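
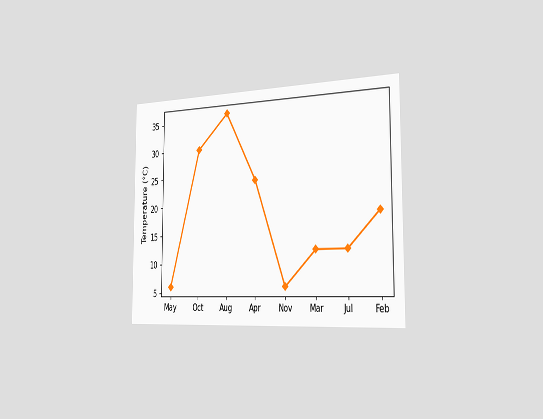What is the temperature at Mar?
The chart is viewed slightly from the right. At Mar, the line is at 12°C.

12°C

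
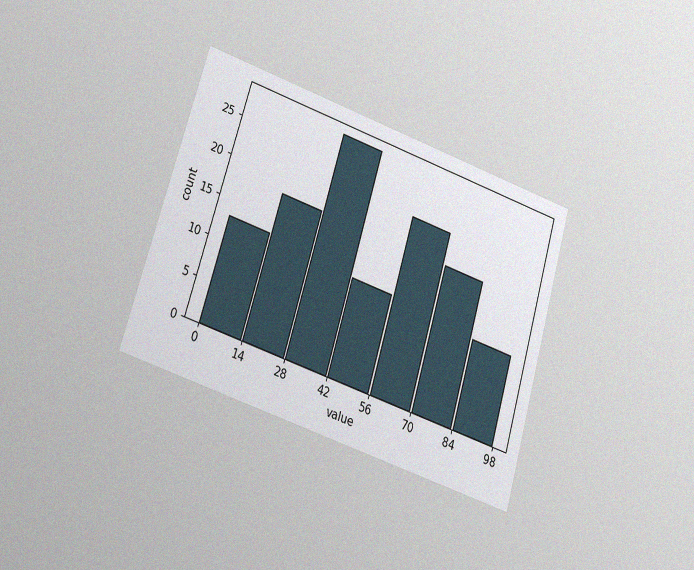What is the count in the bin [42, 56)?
The chart is tilted about 17° clockwise and viewed at a slight angle, with some photo noise. The [42, 56) bin has height 12.

12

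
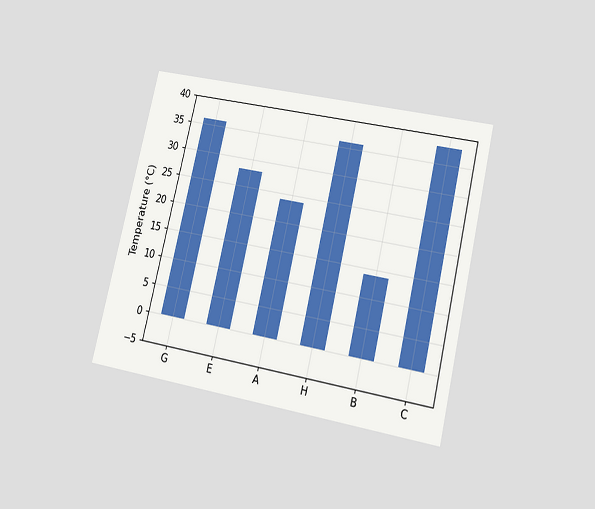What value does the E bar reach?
The chart is tilted about 13° clockwise and viewed slightly from below. Reading along the chart's y-axis, the E bar reaches 28°C.

28°C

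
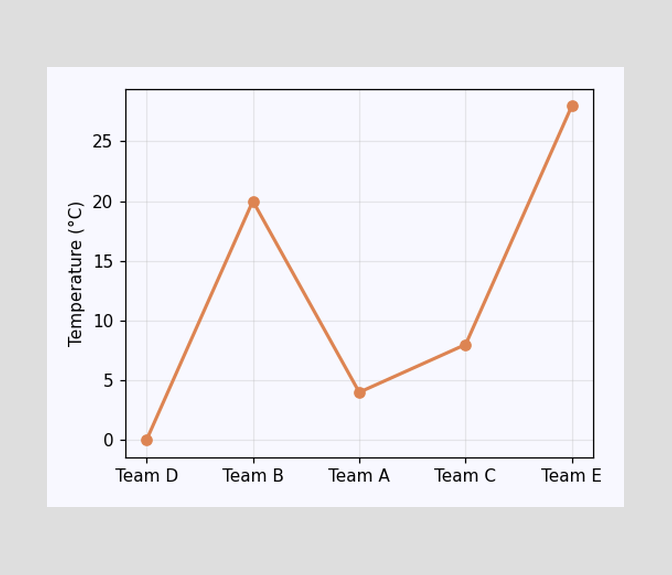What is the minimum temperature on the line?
The lowest point is at Team D, and reading across to the y-axis gives 0°C.

0°C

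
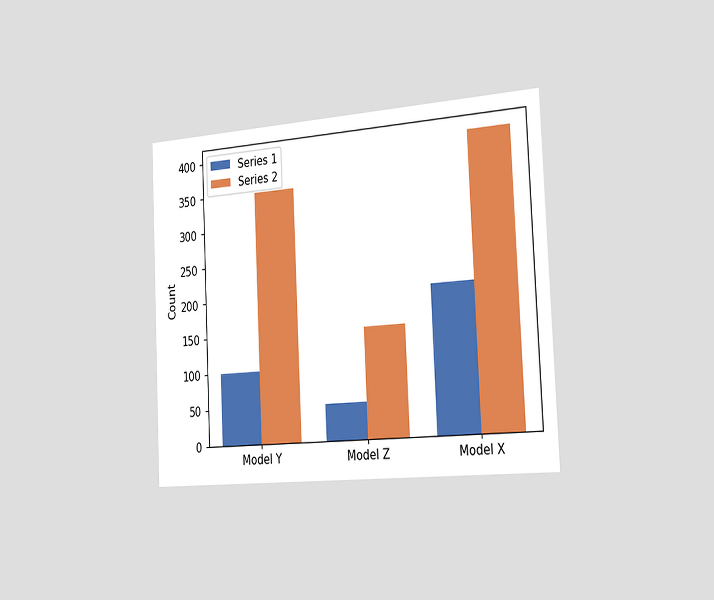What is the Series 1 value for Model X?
200

The chart is tilted about 3° counter-clockwise and viewed slightly from the right. The Series 1 bar at Model X reaches 200 on the y-axis.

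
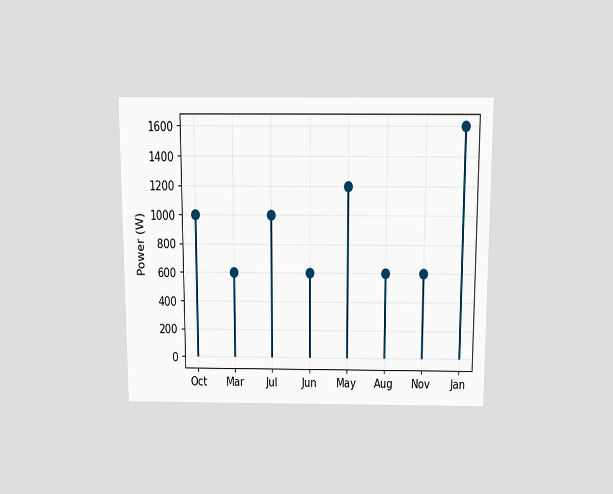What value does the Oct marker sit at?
1000W

The chart is viewed slightly from above. The Oct marker sits at 1000W.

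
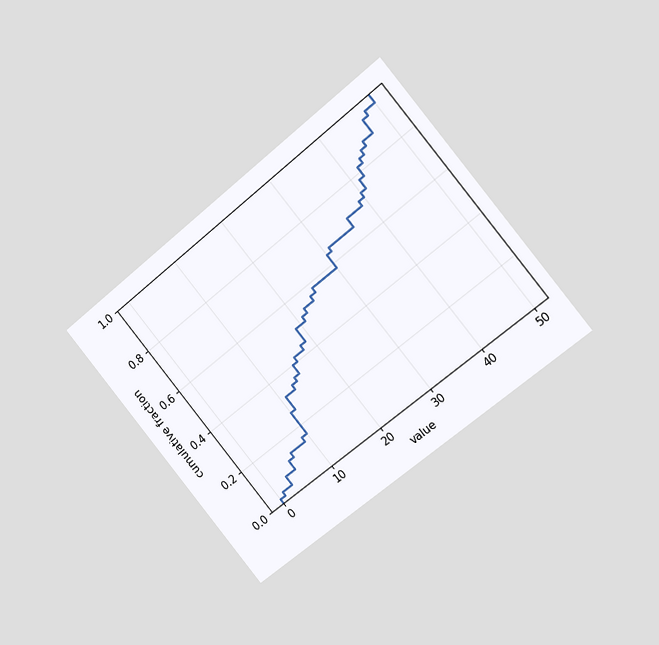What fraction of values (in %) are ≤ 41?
78%

The chart is tilted about 39° counter-clockwise and viewed slightly from the right. At x=41 the ECDF step is at 78%.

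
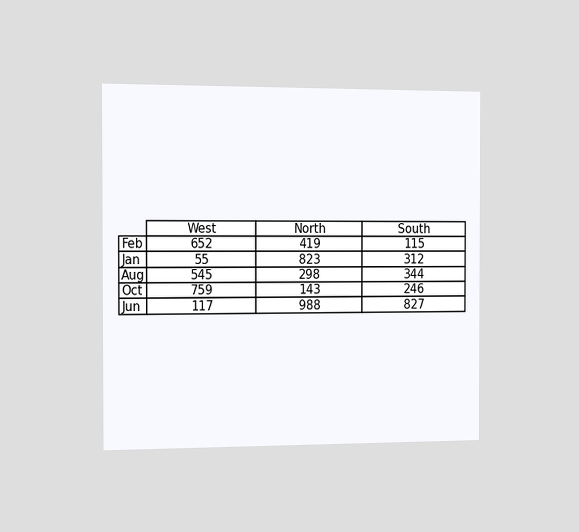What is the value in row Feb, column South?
115

The chart is viewed slightly from the left. The (Feb, South) cell reads 115.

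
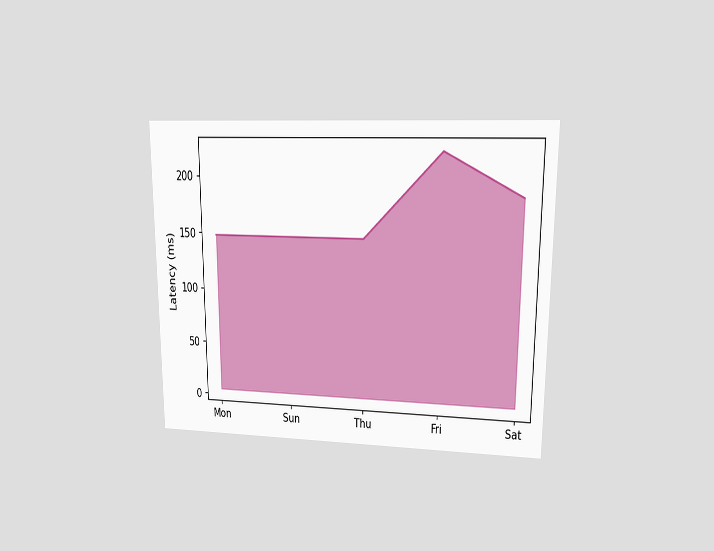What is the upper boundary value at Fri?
The chart is viewed at a slight angle. At Fri the upper boundary is at 222ms.

222ms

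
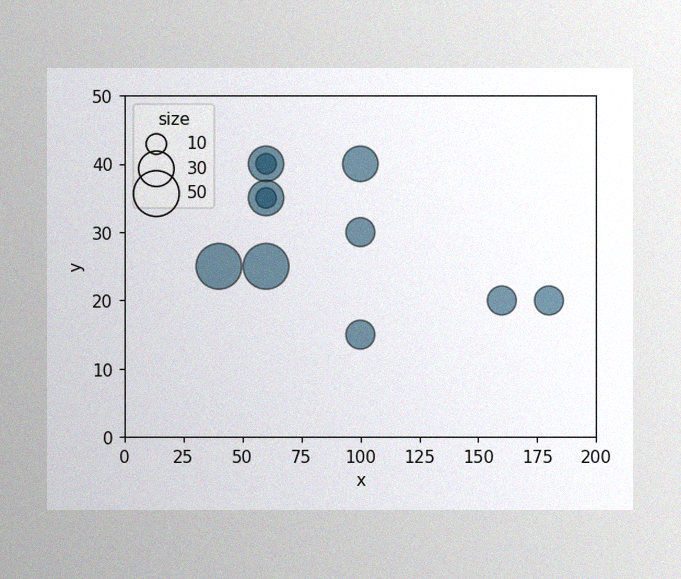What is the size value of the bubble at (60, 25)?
50

The image has some photo noise and uneven lighting. Matching the bubble at (60, 25) against the size legend gives 50.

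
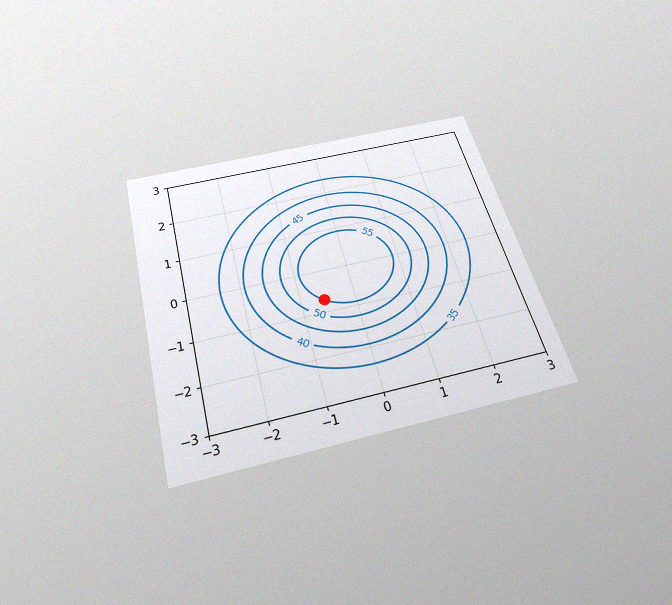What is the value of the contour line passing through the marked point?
The chart is tilted about 15° counter-clockwise and viewed slightly from below, with some photo noise. The marked point sits on the contour labelled 55.

55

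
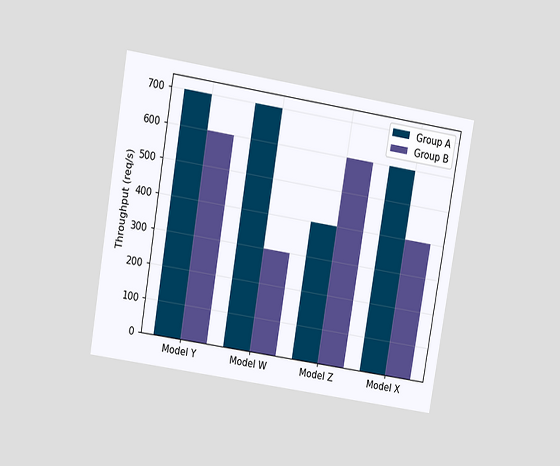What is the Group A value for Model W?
The chart is tilted about 9° clockwise and viewed at a slight angle. The Group A bar at Model W reaches 700req/s on the y-axis.

700req/s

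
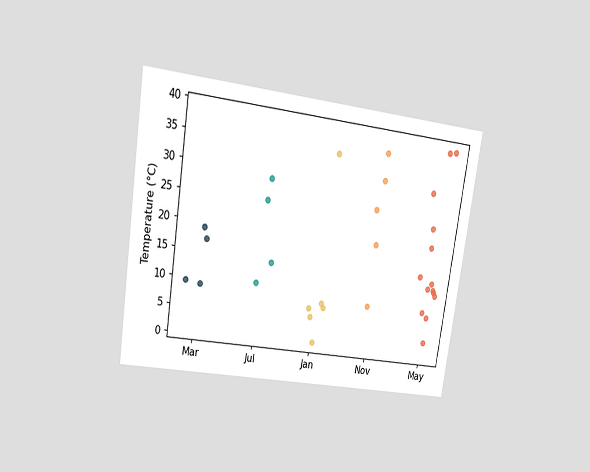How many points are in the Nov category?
The chart is tilted about 9° clockwise and viewed at a slight angle. Counting the markers in the Nov column gives 5.

5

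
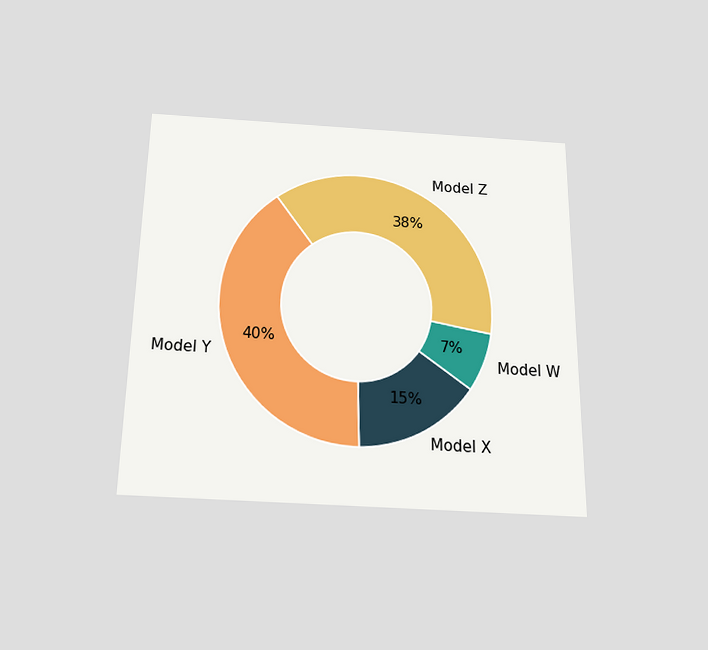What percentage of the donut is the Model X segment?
15%

The chart is viewed slightly from below. The Model X segment takes up 15% of the ring.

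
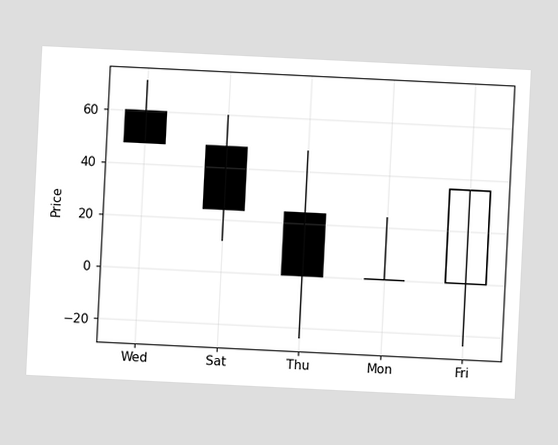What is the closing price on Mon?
The chart is tilted about 3° clockwise. The Mon candle closes at 0.

0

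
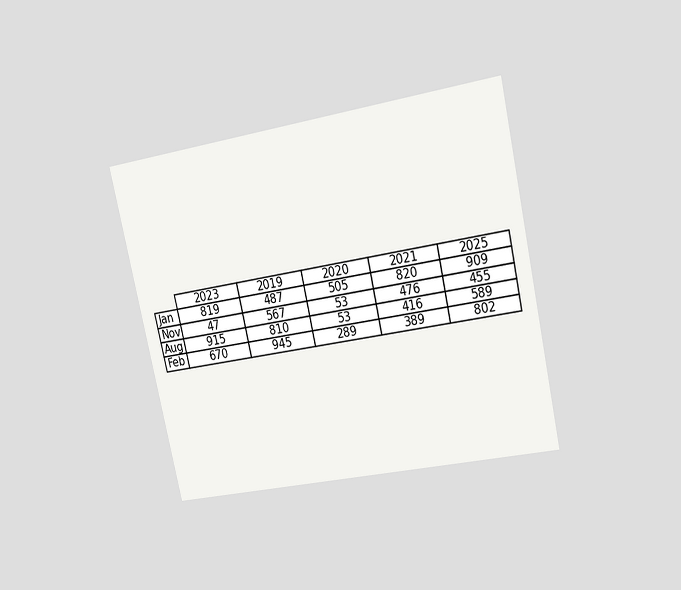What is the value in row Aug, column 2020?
The chart is tilted about 13° counter-clockwise and viewed at a slight angle. The (Aug, 2020) cell reads 53.

53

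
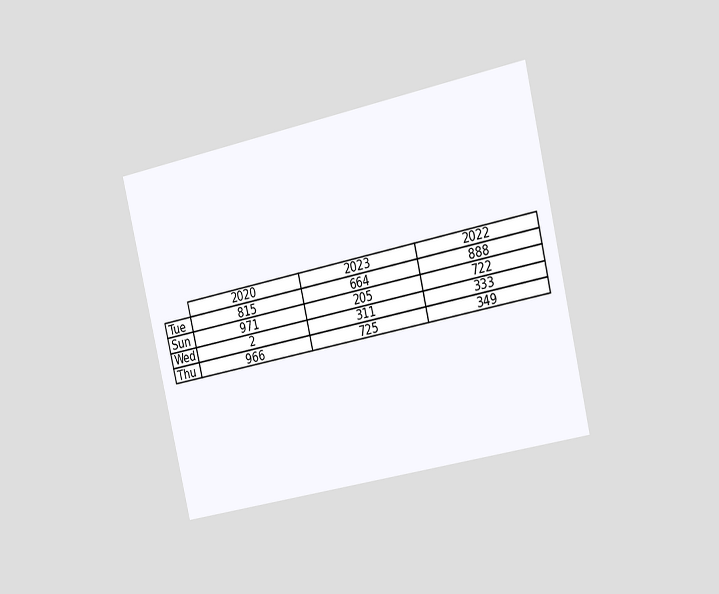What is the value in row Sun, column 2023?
205

The chart is tilted about 13° counter-clockwise and viewed slightly from the right. The (Sun, 2023) cell reads 205.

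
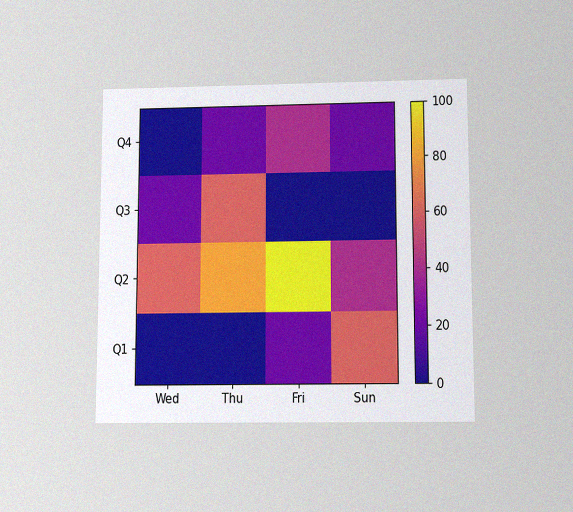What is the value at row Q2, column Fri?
The chart is viewed slightly from below, with some photo noise. Matching cell (Q2, Fri) against the colorbar gives 100.

100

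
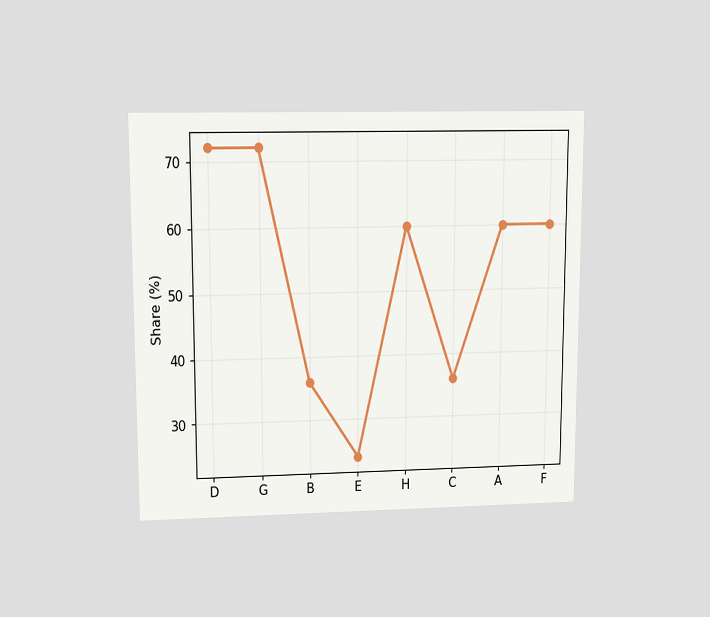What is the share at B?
36%

The chart is viewed at a slight angle. At B, the line is at 36%.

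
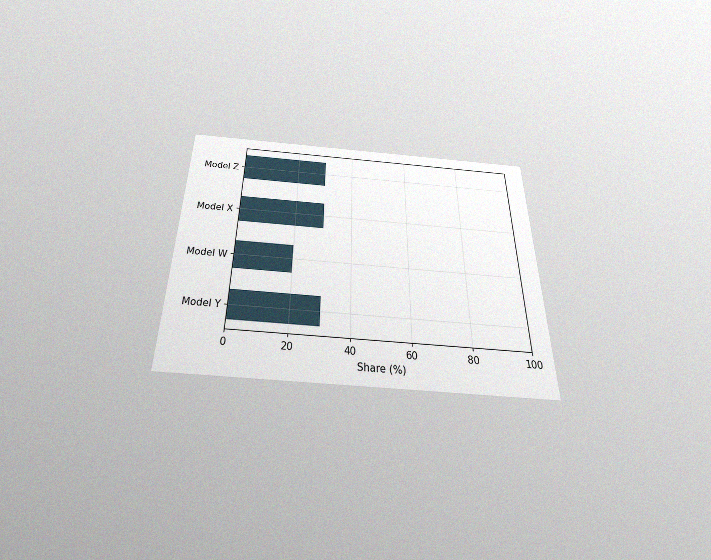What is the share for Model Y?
The chart is viewed slightly from below, with some photo noise. Reading along the chart's x-axis, the Model Y bar reaches 30%.

30%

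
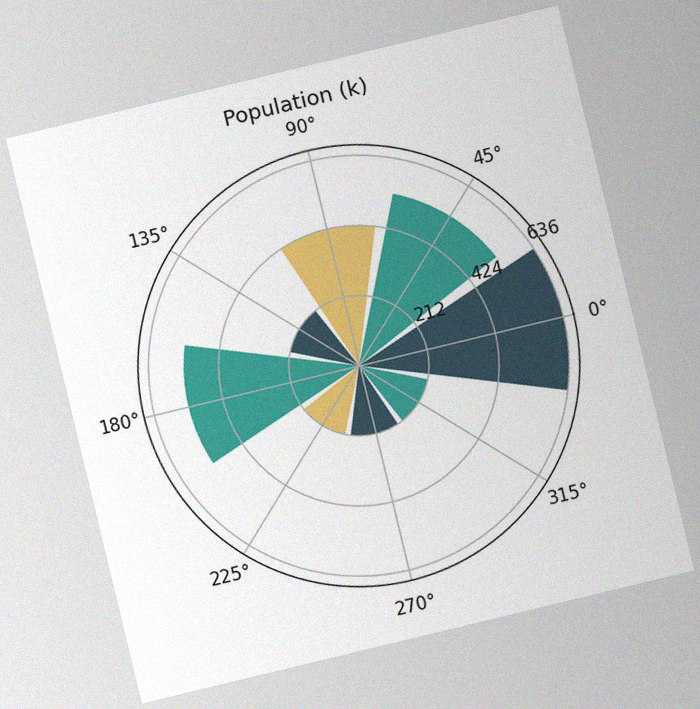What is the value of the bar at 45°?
530k

The chart is tilted about 14° counter-clockwise, with some photo noise. The bar at 45° reaches 530k on the radial axis.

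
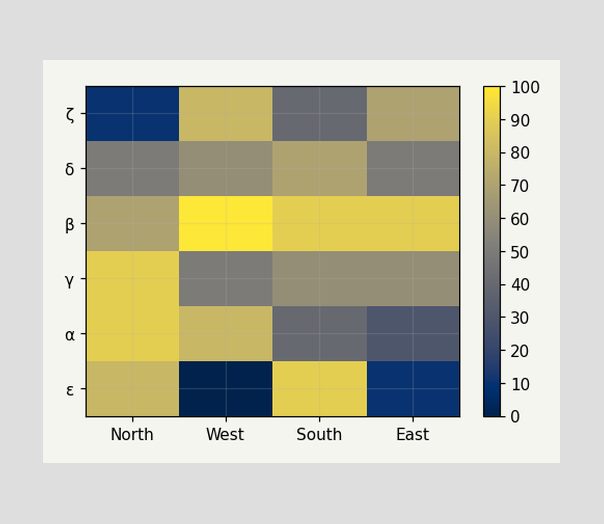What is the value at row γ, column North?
90

Matching cell (γ, North) against the colorbar gives 90.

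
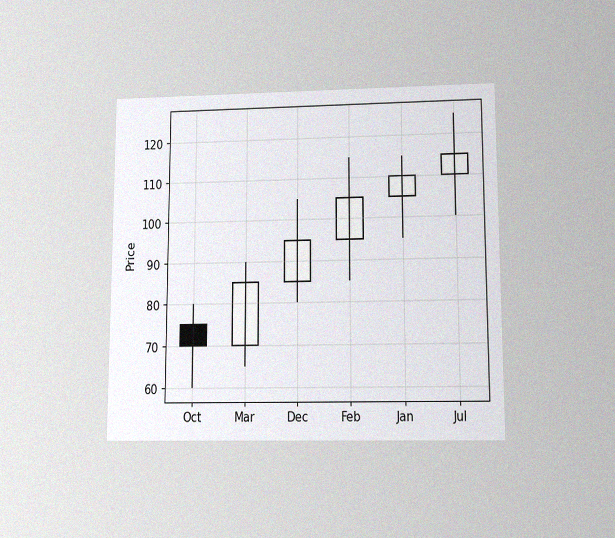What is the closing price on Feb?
105

The chart is viewed at a slight angle, with some photo noise. The Feb candle closes at 105.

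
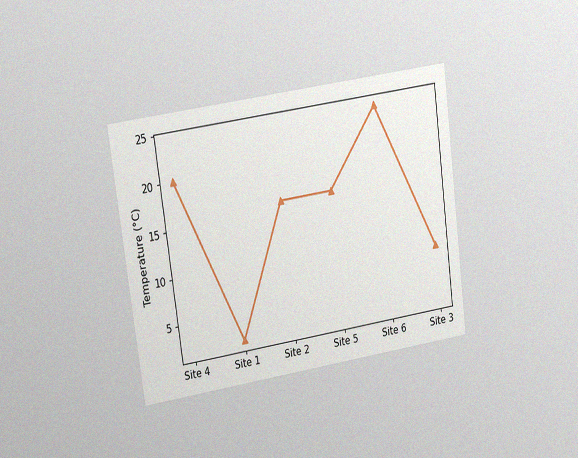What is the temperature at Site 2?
16°C

The chart is tilted about 8° counter-clockwise and viewed at a slight angle, with some photo noise. At Site 2, the line is at 16°C.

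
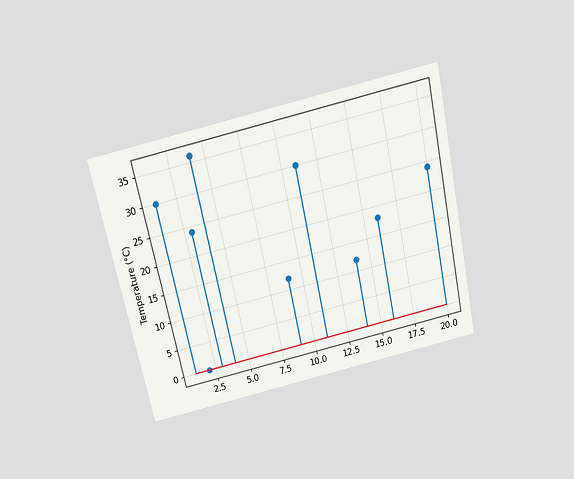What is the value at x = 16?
18°C

The chart is tilted about 12° counter-clockwise and viewed slightly from above. The stem at x=16 reaches 18°C.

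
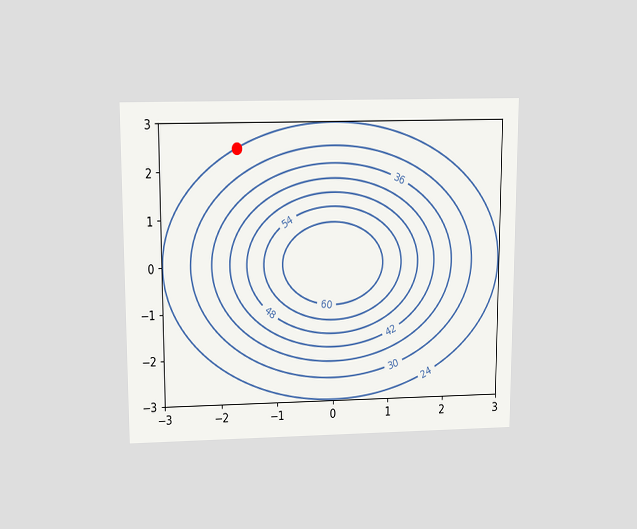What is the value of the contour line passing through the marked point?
The chart is viewed slightly from above. The marked point sits on the contour labelled 24.

24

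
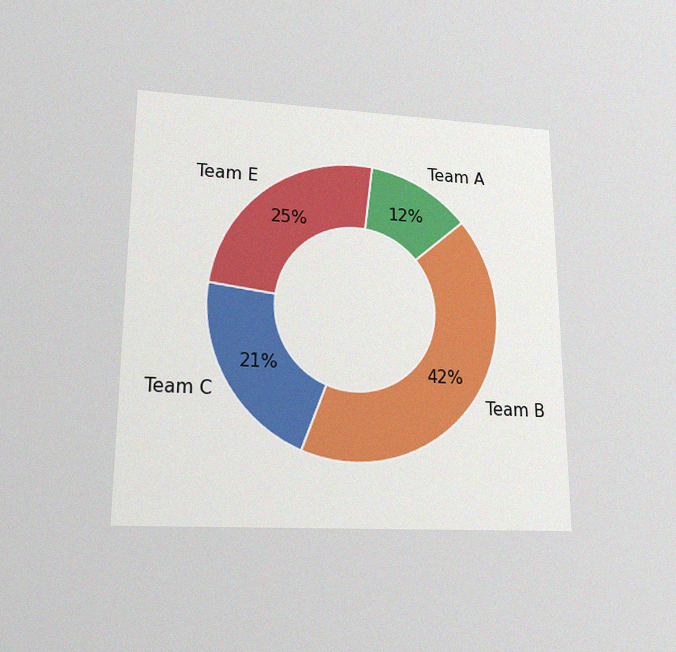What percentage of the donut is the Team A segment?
12%

The chart is viewed slightly from below, with some photo noise. The Team A segment takes up 12% of the ring.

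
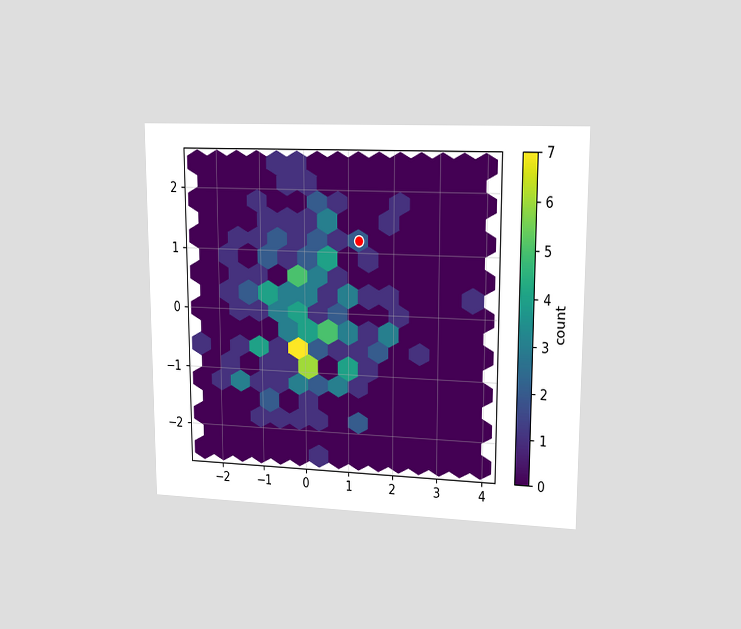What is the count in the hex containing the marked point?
The chart is viewed at a slight angle. The marked hex reads 2 on the colorbar.

2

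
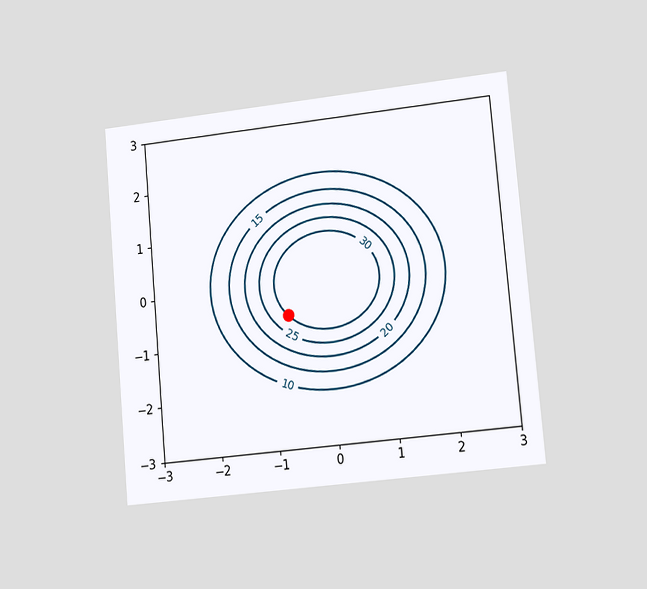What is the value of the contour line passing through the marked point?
The chart is tilted about 5° counter-clockwise and viewed slightly from the right. The marked point sits on the contour labelled 30.

30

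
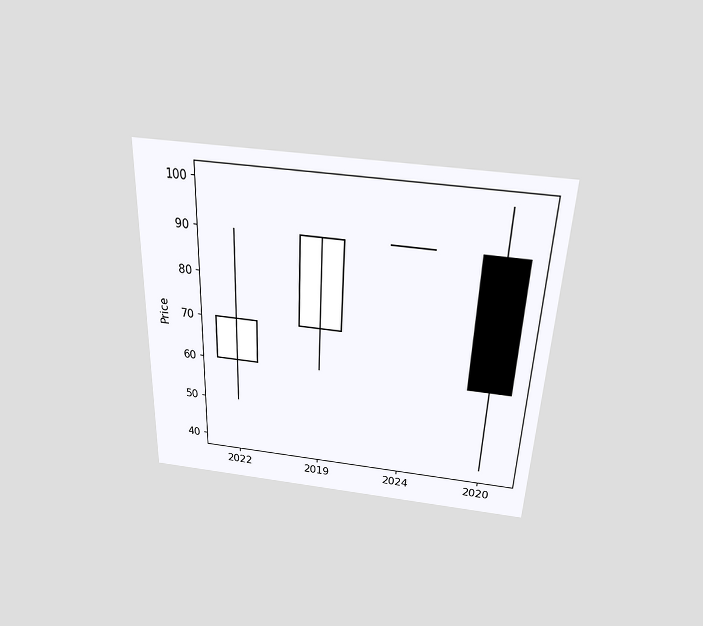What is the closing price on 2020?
60

The chart is tilted about 2° clockwise and viewed slightly from above. The 2020 candle closes at 60.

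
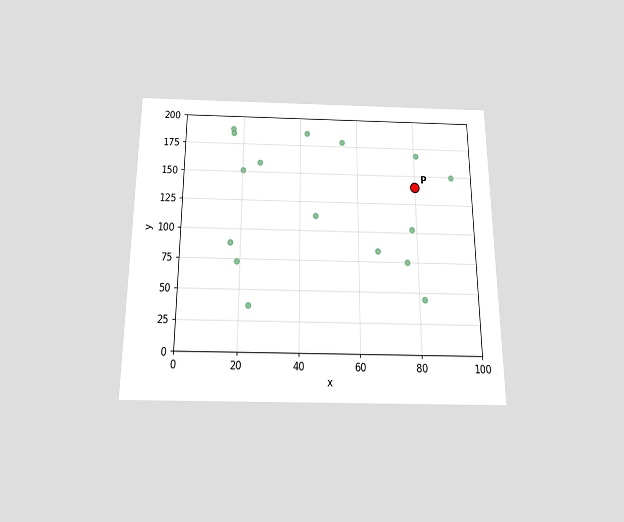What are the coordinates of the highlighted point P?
(80, 140)

The chart is viewed slightly from below. Following the gridlines from P to each axis, P sits at (80, 140).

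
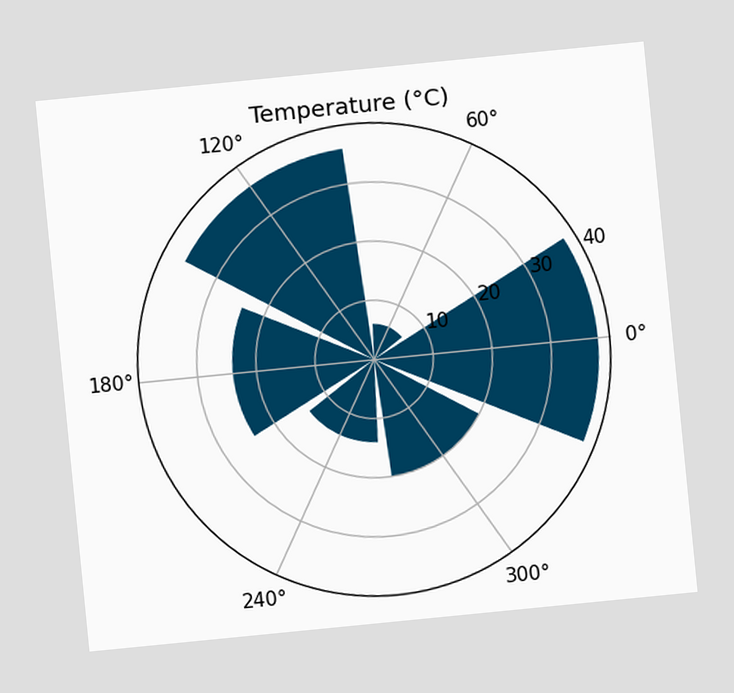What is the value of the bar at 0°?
The chart is tilted about 6° counter-clockwise. The bar at 0° reaches 38°C on the radial axis.

38°C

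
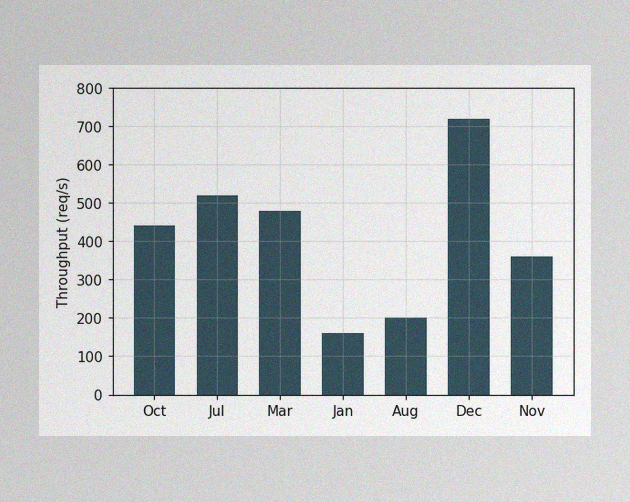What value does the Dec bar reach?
The image has some photo noise and uneven lighting. Reading along the chart's y-axis, the Dec bar reaches 720req/s.

720req/s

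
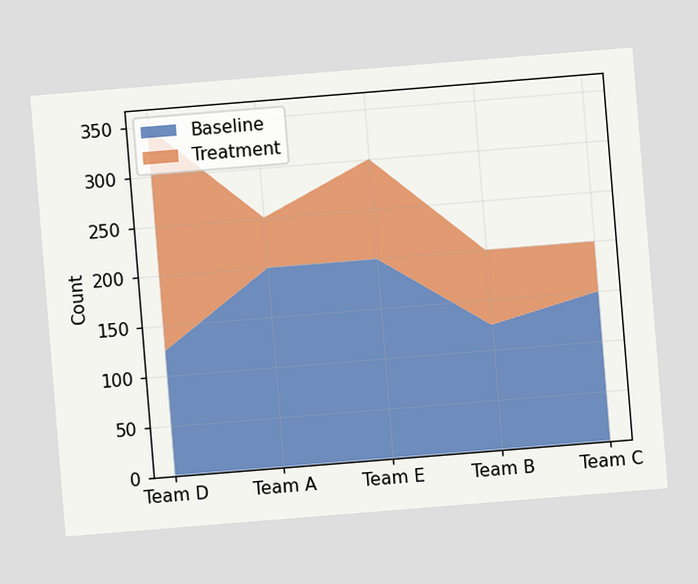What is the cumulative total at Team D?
The chart is tilted about 5° counter-clockwise. The stacked total at Team D reaches 350.

350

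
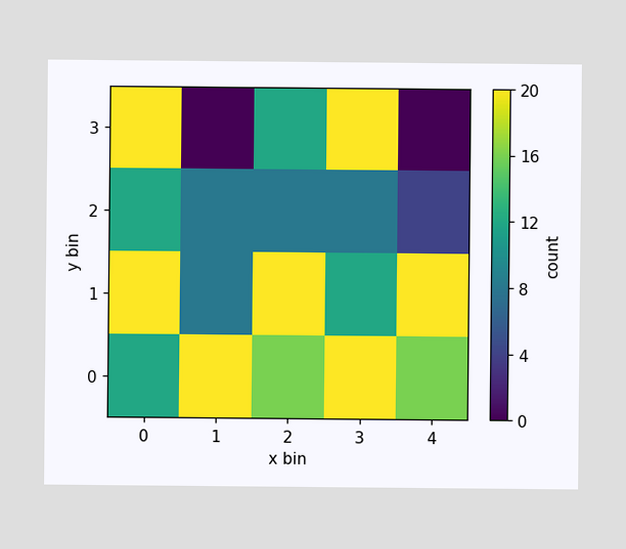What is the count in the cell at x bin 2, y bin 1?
Matching the cell (2, 1) against the colorbar gives 20.

20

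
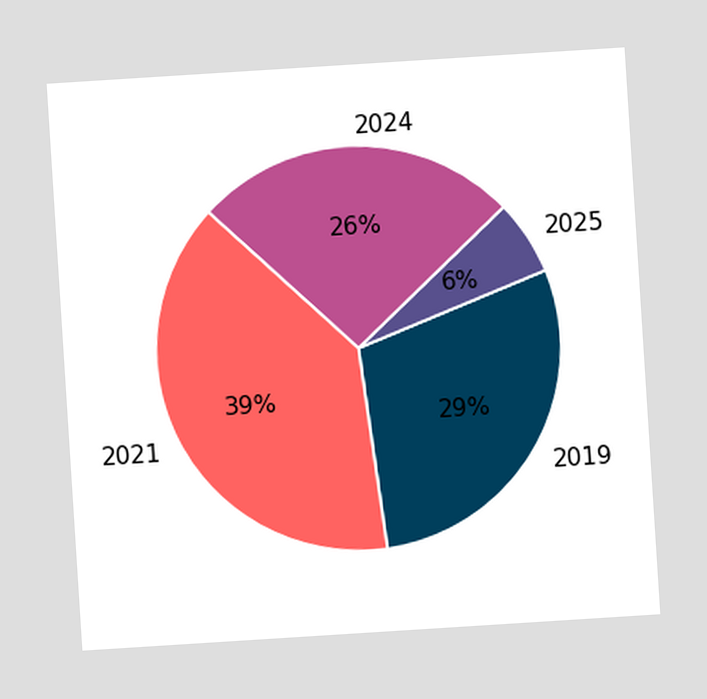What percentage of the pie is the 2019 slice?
29%

The chart is tilted about 4° counter-clockwise. The 2019 slice takes up 29% of the pie.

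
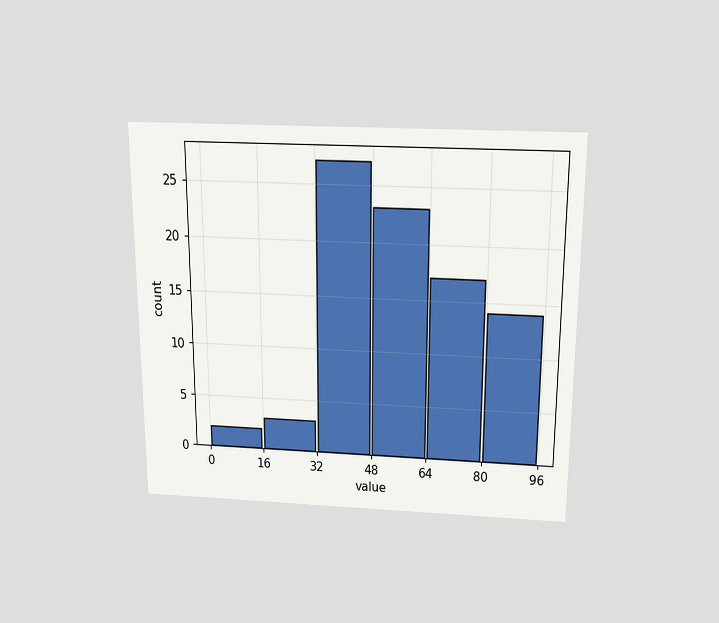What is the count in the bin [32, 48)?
27

The chart is viewed slightly from above. The [32, 48) bin has height 27.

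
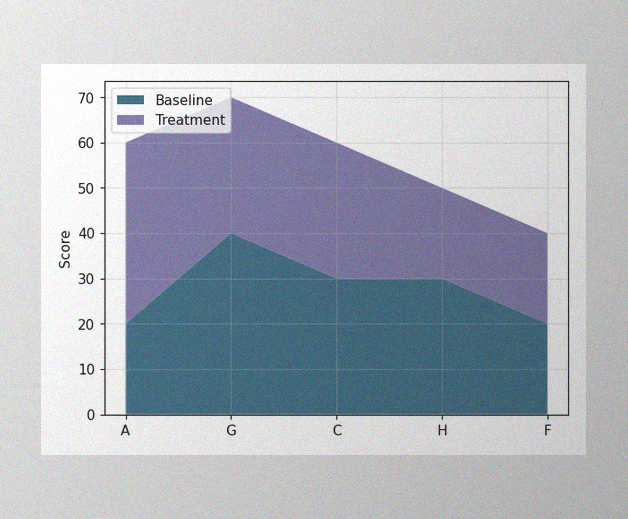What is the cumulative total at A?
60

The image has some photo noise and uneven lighting. The stacked total at A reaches 60.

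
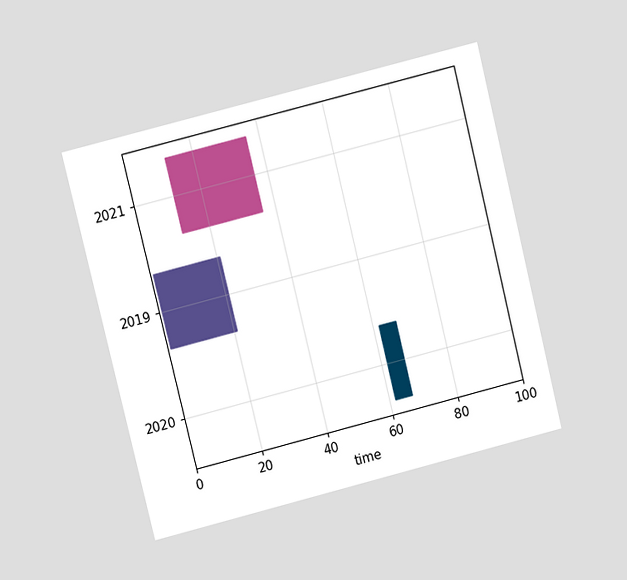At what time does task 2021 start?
12

The chart is tilted about 14° counter-clockwise and viewed at a slight angle. The 2021 bar begins at t=12.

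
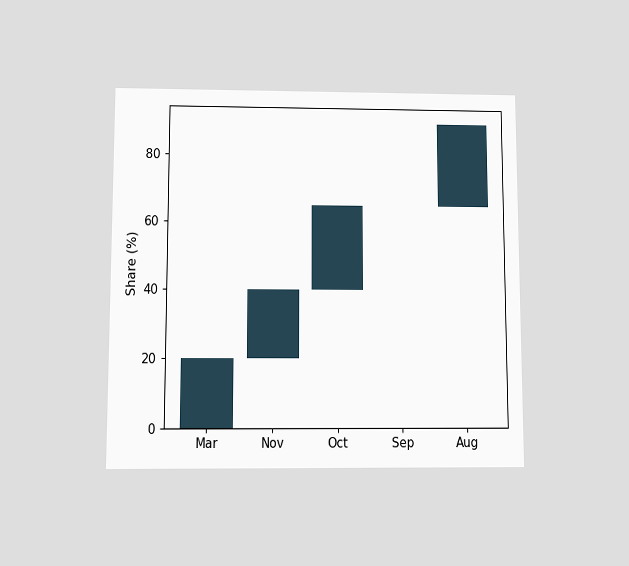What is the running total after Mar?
The chart is viewed slightly from below. After Mar the running total reaches 20%.

20%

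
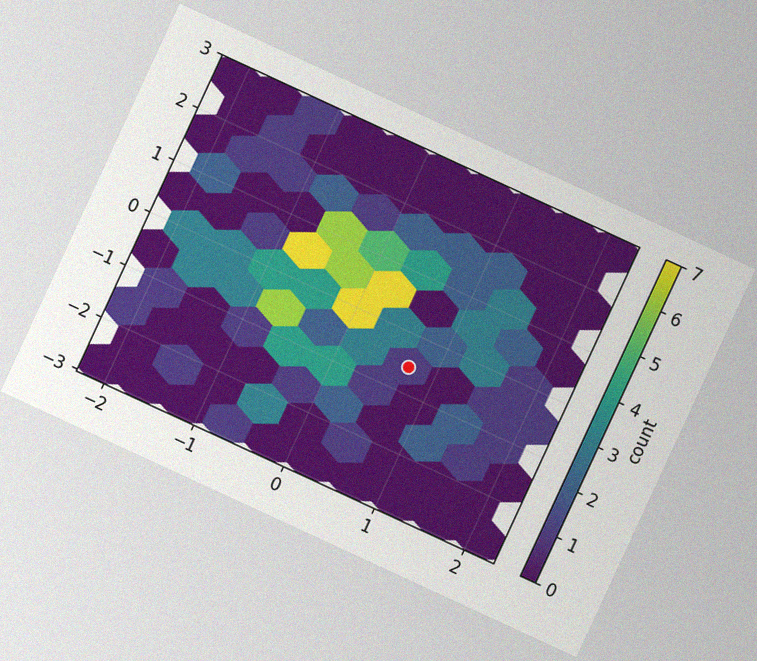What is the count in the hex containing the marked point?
The chart is tilted about 25° clockwise, with some photo noise. The marked hex reads 1 on the colorbar.

1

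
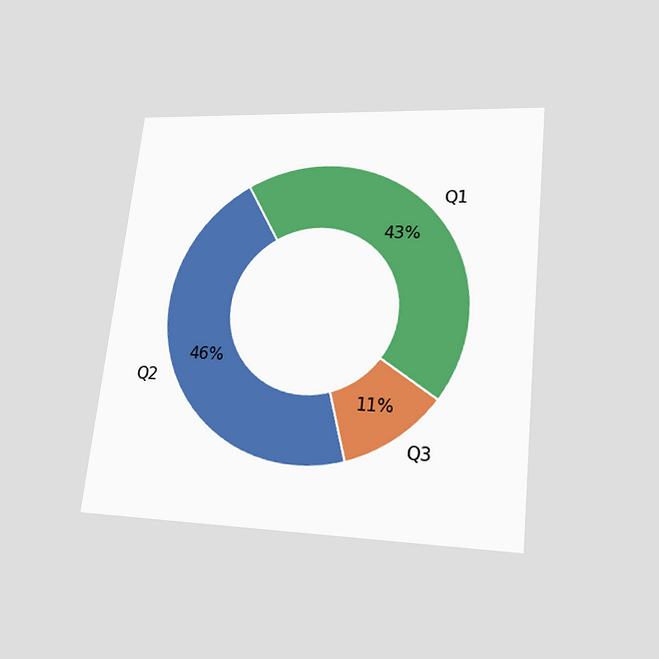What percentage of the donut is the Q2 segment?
The chart is tilted about 6° clockwise and viewed at a slight angle. The Q2 segment takes up 46% of the ring.

46%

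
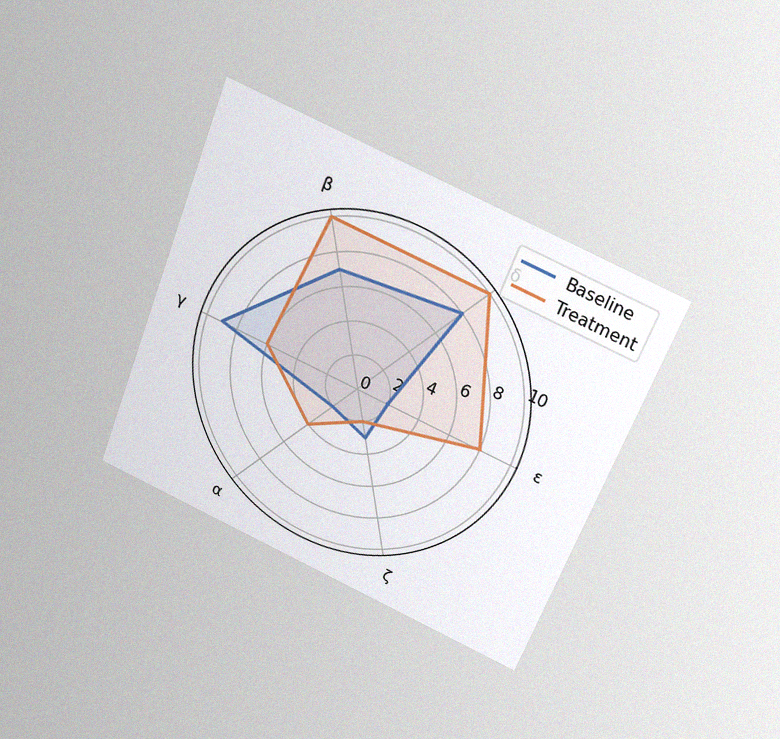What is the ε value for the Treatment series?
8

The chart is tilted about 21° clockwise and viewed slightly from above, with some photo noise. On the ε axis, Treatment reaches 8.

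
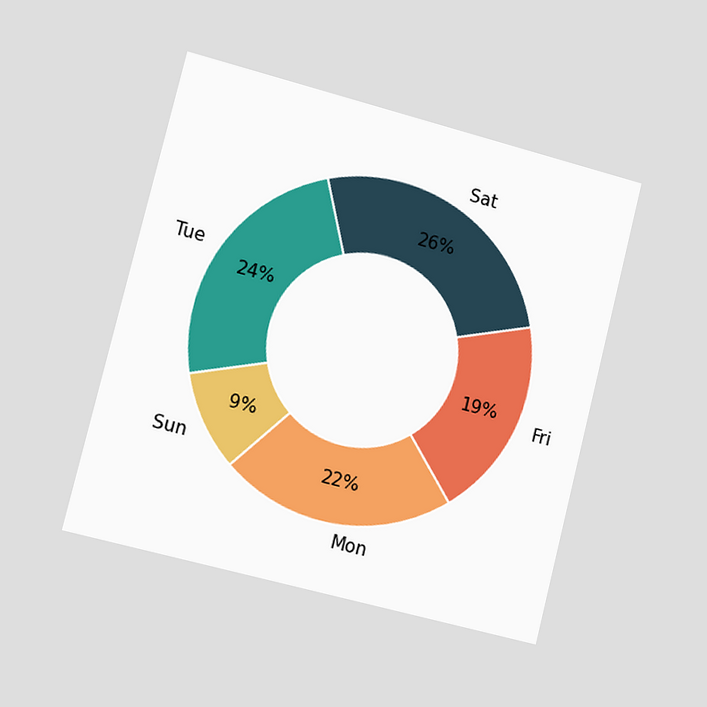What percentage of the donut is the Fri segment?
The chart is tilted about 14° clockwise and viewed slightly from the left. The Fri segment takes up 19% of the ring.

19%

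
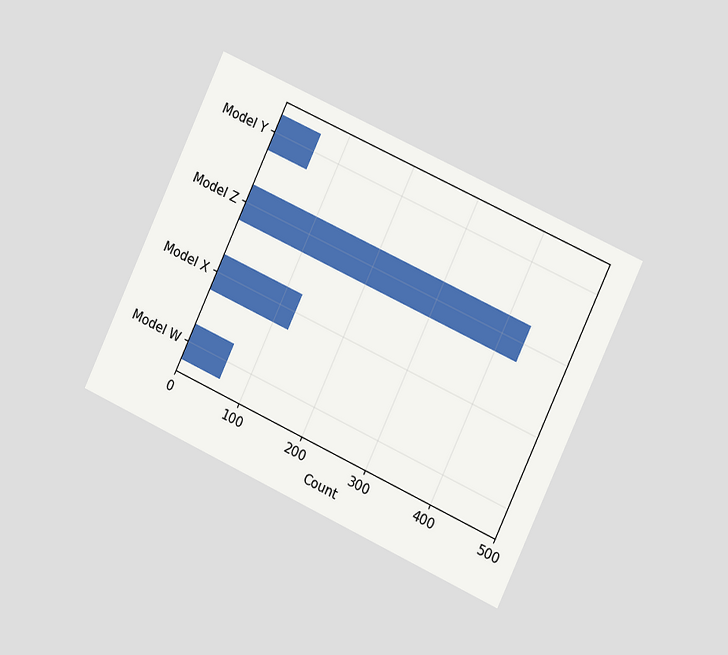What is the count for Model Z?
The chart is tilted about 25° clockwise and viewed slightly from the right. Reading along the chart's x-axis, the Model Z bar reaches 434.

434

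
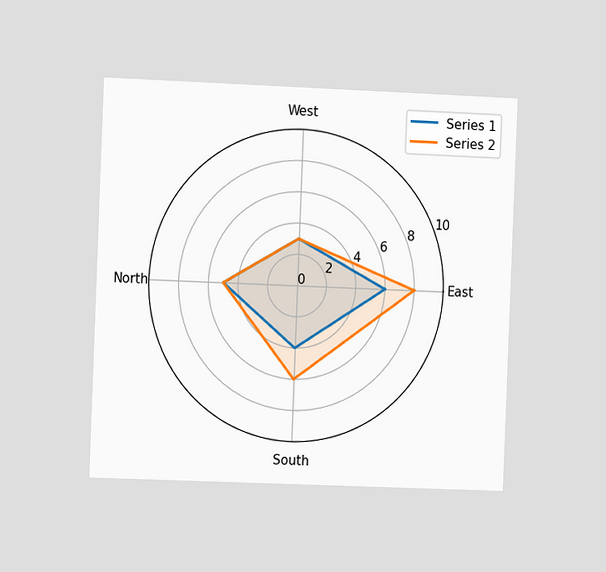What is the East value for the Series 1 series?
The chart is tilted about 2° clockwise and viewed slightly from the left. On the East axis, Series 1 reaches 6.

6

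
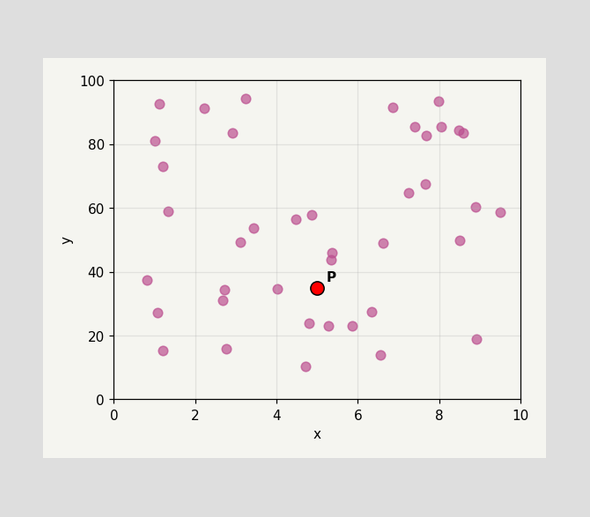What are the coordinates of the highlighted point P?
(5, 35)

Following the gridlines from P to each axis, P sits at (5, 35).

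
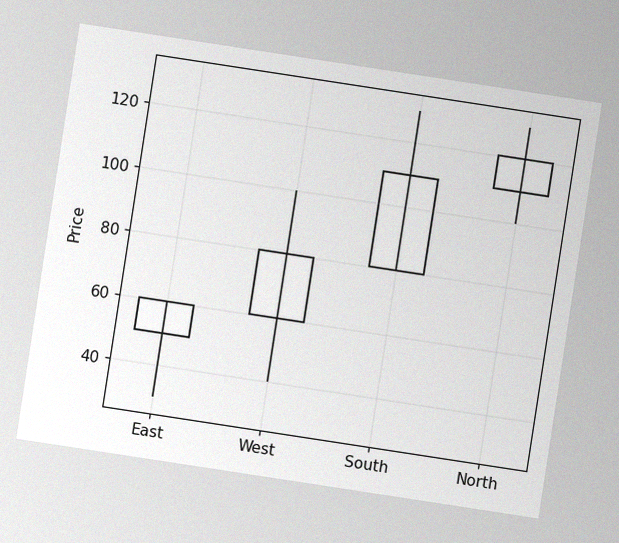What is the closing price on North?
120

The chart is tilted about 9° clockwise, with some photo noise. The North candle closes at 120.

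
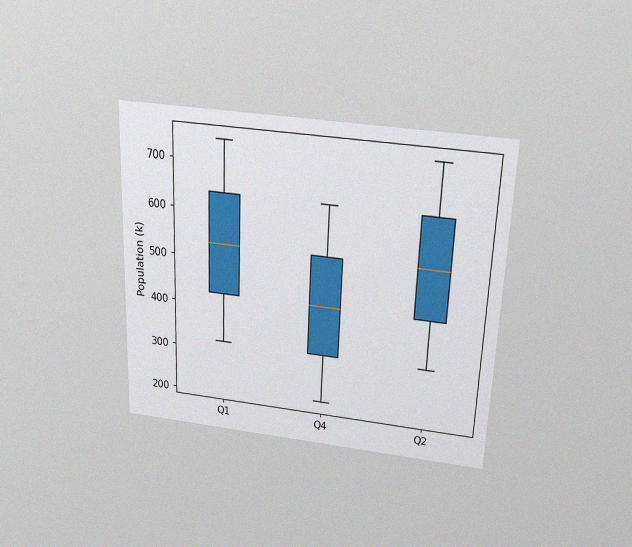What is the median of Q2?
530k

The chart is tilted about 2° clockwise and viewed slightly from above, with some photo noise. The median line in the Q2 box sits at 530k.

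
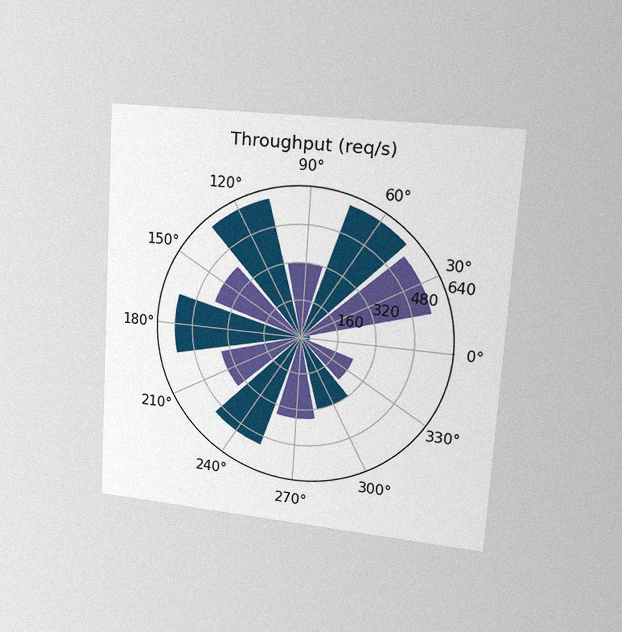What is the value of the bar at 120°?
600req/s

The chart is tilted about 4° clockwise and viewed slightly from the right, with some photo noise. The bar at 120° reaches 600req/s on the radial axis.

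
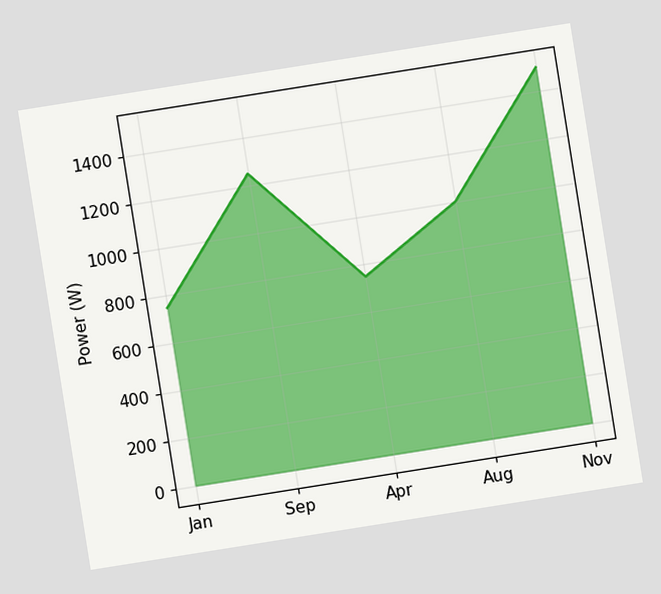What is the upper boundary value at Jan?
750W

The chart is tilted about 9° counter-clockwise. At Jan the upper boundary is at 750W.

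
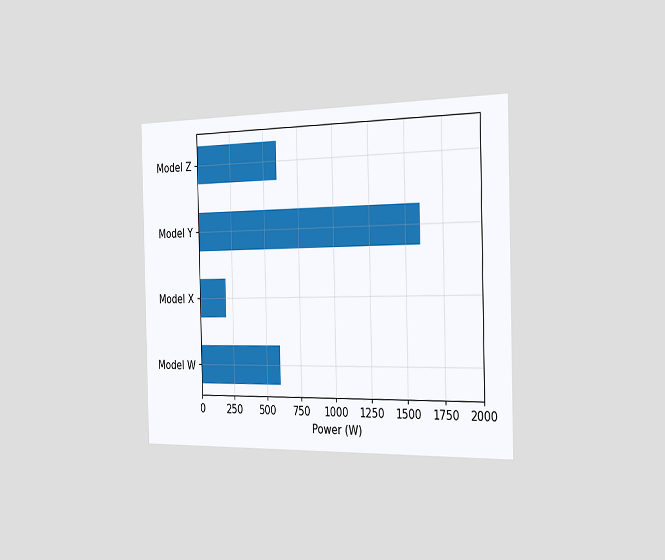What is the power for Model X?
200W

The chart is viewed slightly from the right. Reading along the chart's x-axis, the Model X bar reaches 200W.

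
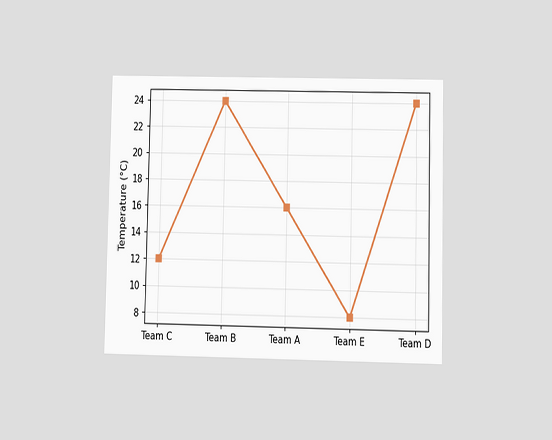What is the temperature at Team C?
12°C

The chart is viewed at a slight angle. At Team C, the line is at 12°C.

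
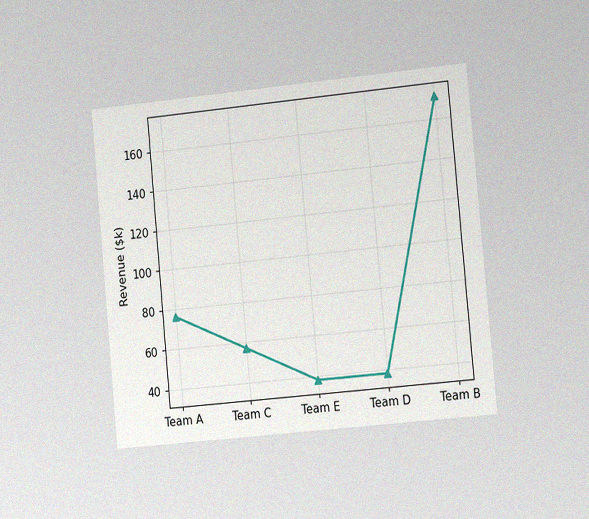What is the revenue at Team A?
$76k

The chart is tilted about 5° counter-clockwise and viewed at a slight angle, with some photo noise. At Team A, the line is at $76k.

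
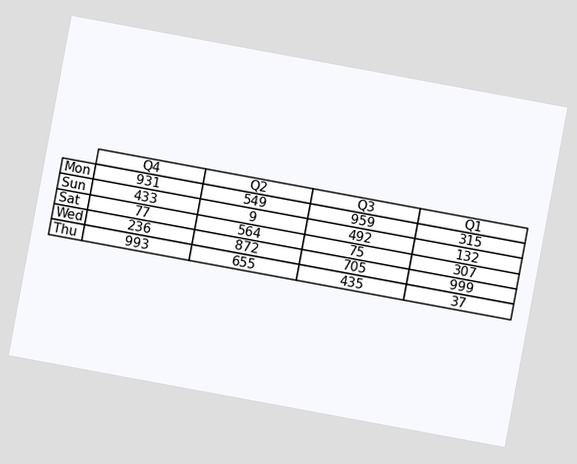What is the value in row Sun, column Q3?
The chart is tilted about 10° clockwise. The (Sun, Q3) cell reads 492.

492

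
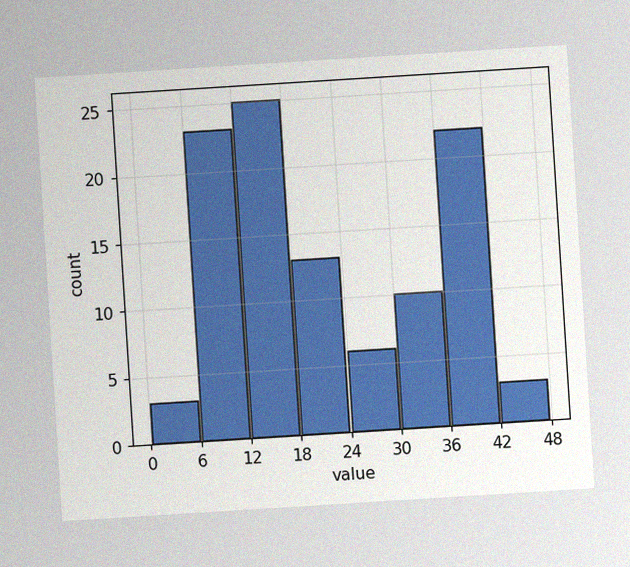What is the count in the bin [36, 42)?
The chart is tilted about 4° counter-clockwise, with some photo noise. The [36, 42) bin has height 22.

22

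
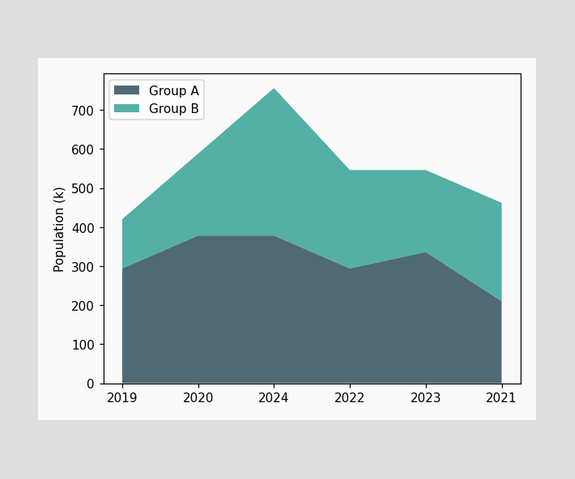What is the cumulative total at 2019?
420k

The stacked total at 2019 reaches 420k.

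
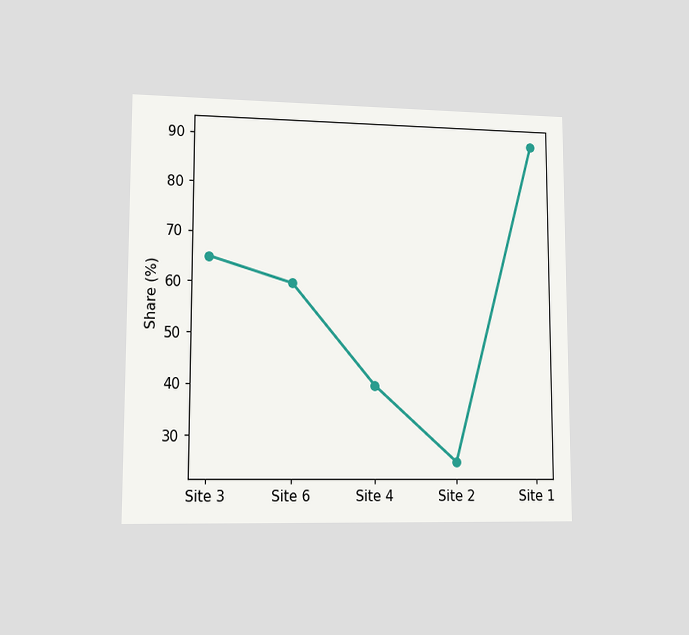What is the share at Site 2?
25%

The chart is viewed at a slight angle. At Site 2, the line is at 25%.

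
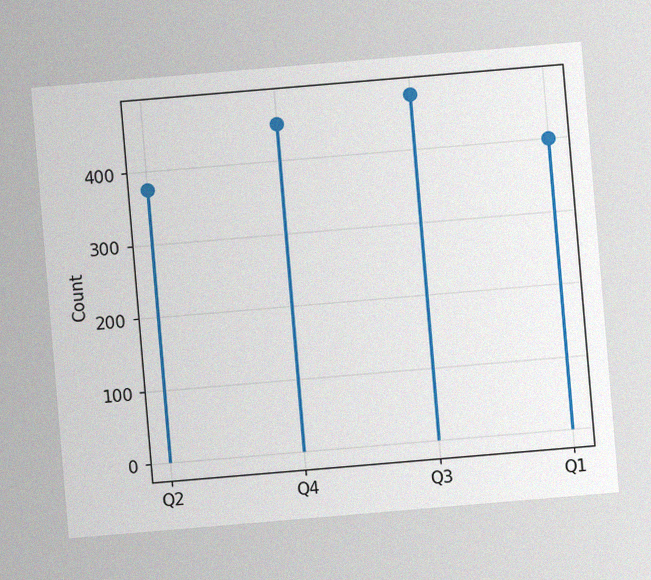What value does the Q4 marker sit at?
The chart is tilted about 5° counter-clockwise, with some photo noise. The Q4 marker sits at 450.

450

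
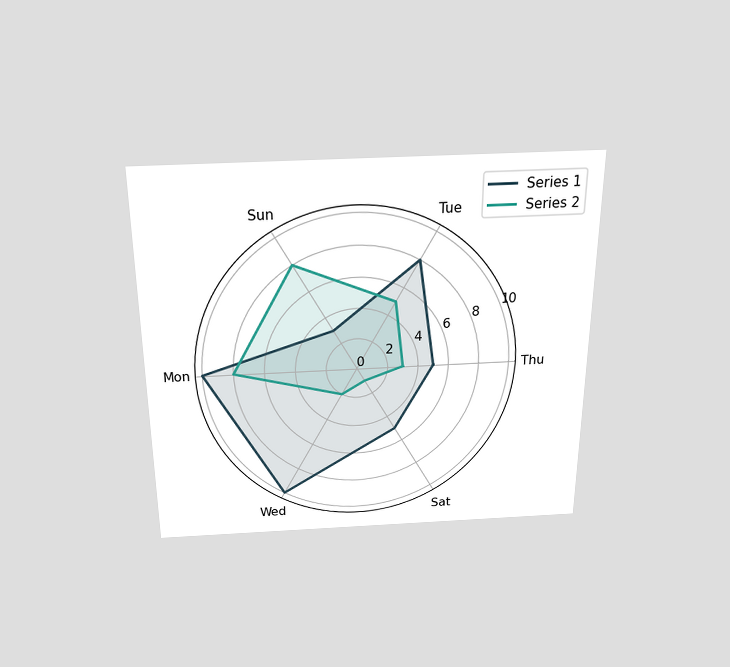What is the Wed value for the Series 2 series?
The chart is viewed slightly from above. On the Wed axis, Series 2 reaches 2.

2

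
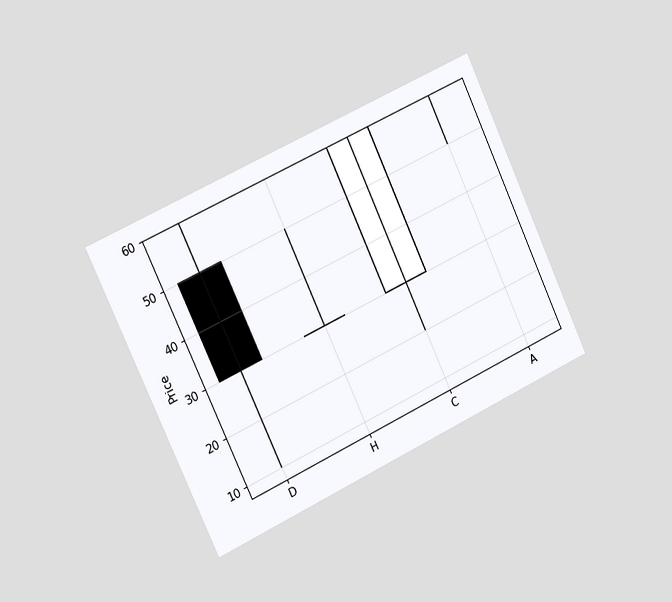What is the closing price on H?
30

The chart is tilted about 25° counter-clockwise and viewed slightly from the left. The H candle closes at 30.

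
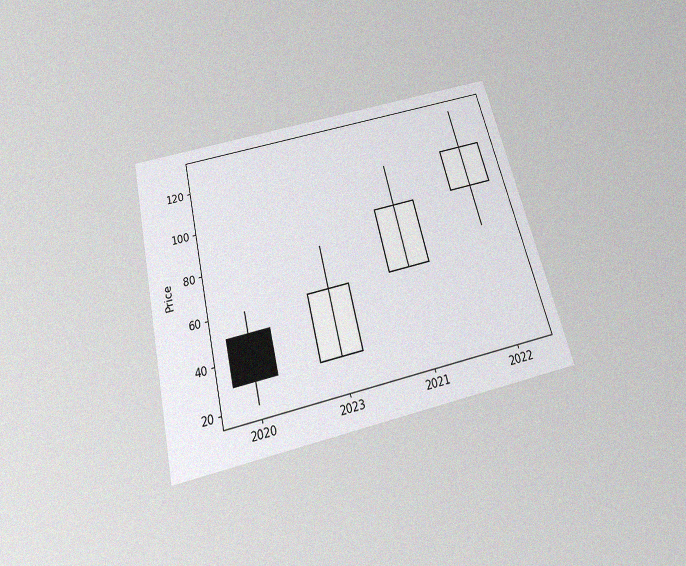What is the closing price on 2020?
The chart is tilted about 14° counter-clockwise and viewed slightly from below, with some photo noise. The 2020 candle closes at 30.

30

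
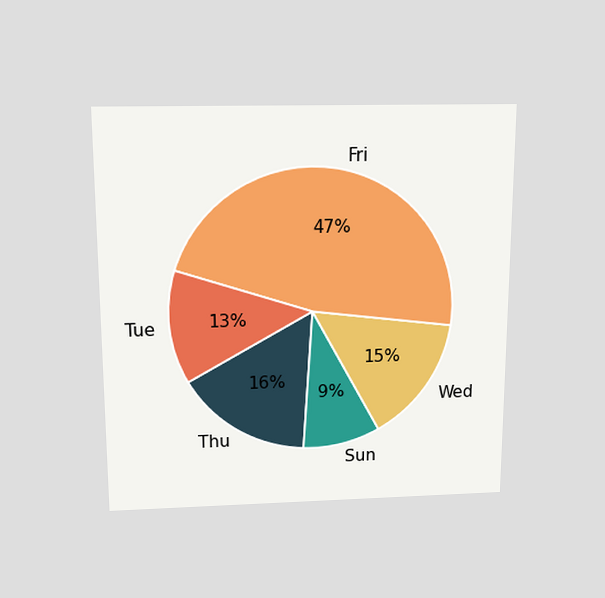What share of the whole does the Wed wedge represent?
15%

The chart is viewed slightly from above. The Wed slice takes up 15% of the pie.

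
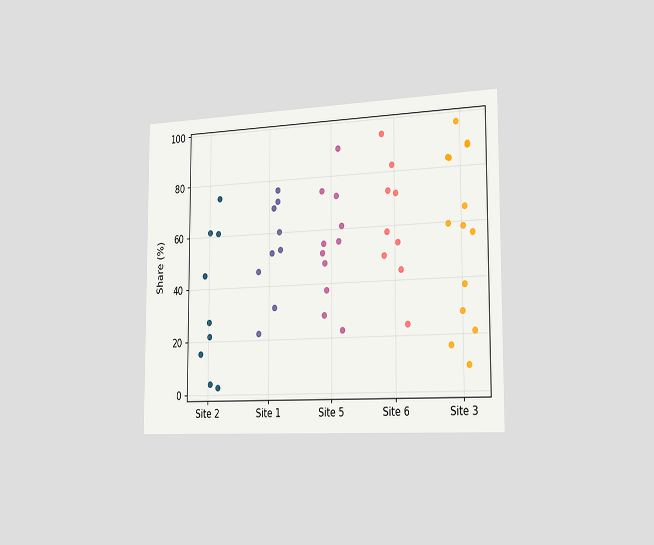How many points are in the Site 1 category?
The chart is viewed slightly from the right. Counting the markers in the Site 1 column gives 9.

9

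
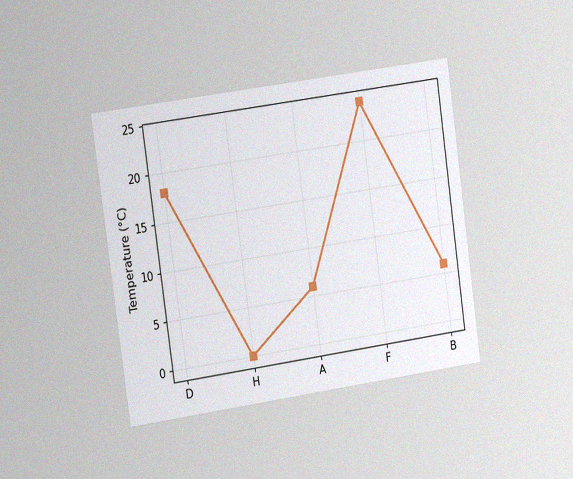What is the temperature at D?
The chart is tilted about 8° counter-clockwise and viewed at a slight angle, with some photo noise. At D, the line is at 18°C.

18°C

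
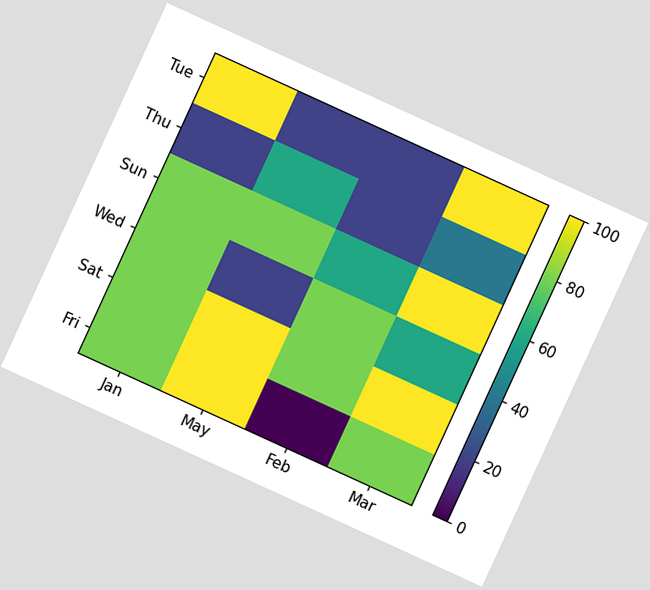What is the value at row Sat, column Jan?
80

The chart is tilted about 25° clockwise. Matching cell (Sat, Jan) against the colorbar gives 80.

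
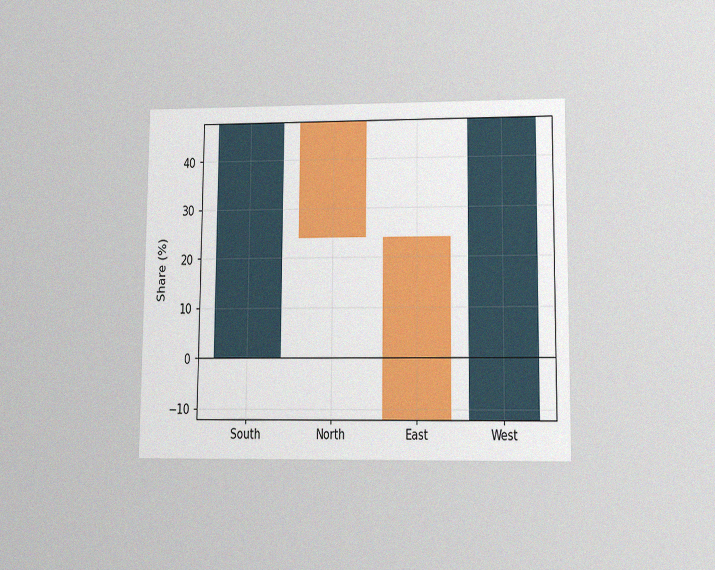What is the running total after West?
The chart is viewed at a slight angle, with some photo noise. After West the running total reaches 48%.

48%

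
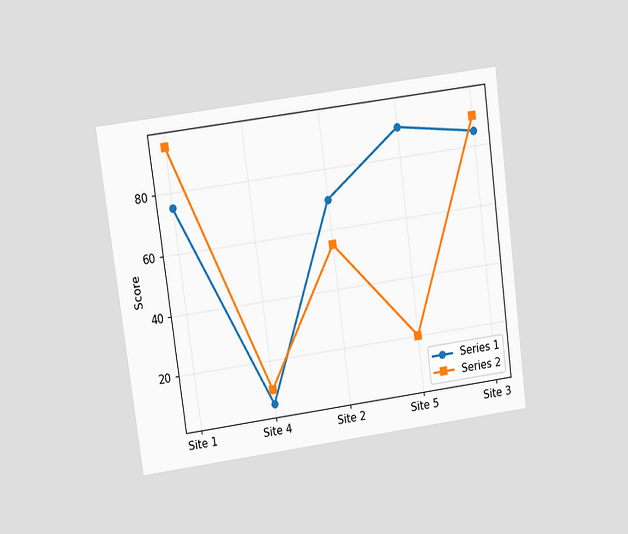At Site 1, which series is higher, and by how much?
The chart is tilted about 8° counter-clockwise and viewed at a slight angle. At Site 1, Series 2 sits above the other line by 20.

Series 2, by 20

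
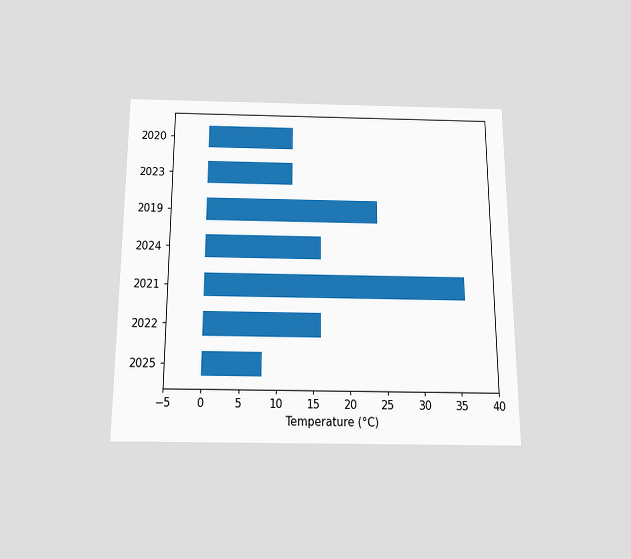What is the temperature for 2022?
16°C

The chart is viewed slightly from below. Reading along the chart's x-axis, the 2022 bar reaches 16°C.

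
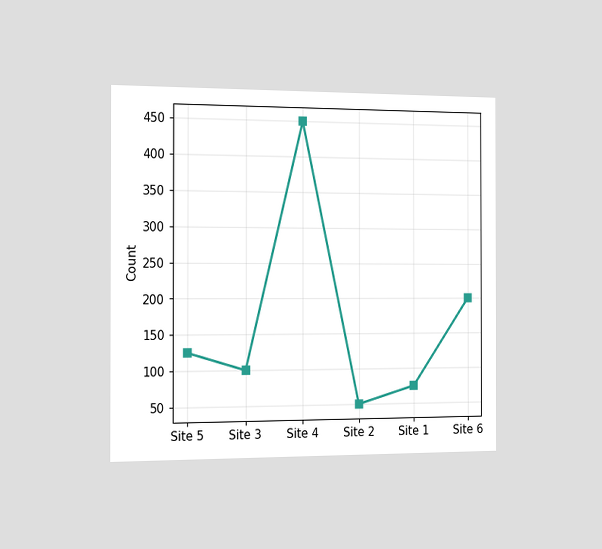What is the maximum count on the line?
The chart is viewed slightly from the left. The highest point is at Site 4, and reading across to the y-axis gives 450.

450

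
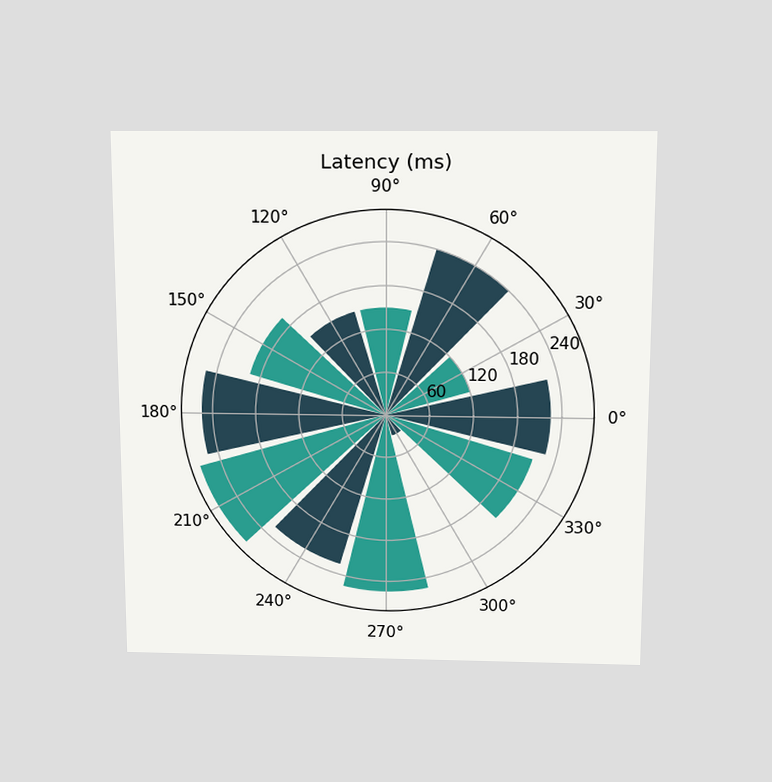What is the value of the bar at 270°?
255ms

The chart is viewed slightly from above. The bar at 270° reaches 255ms on the radial axis.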